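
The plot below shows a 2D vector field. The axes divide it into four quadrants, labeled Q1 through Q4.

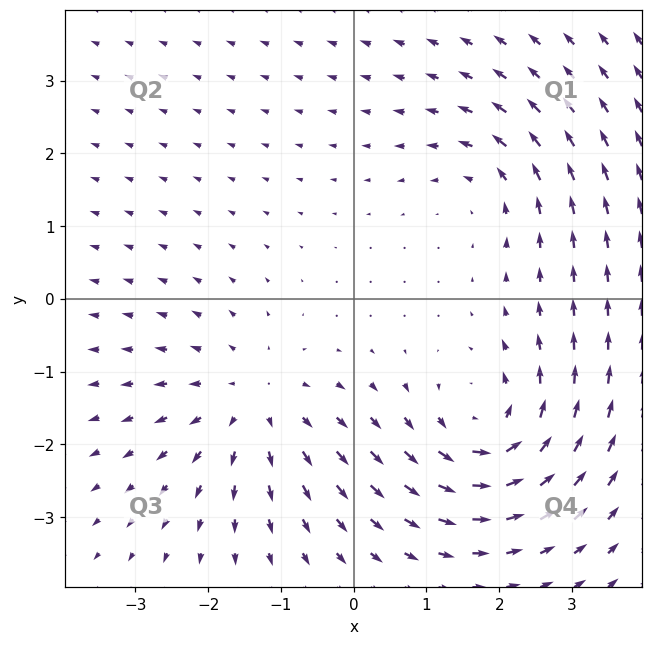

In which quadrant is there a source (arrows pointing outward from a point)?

Q3

The source sits at approximately (-1.4, -1.4), which lies in quadrant Q3. The divergence there is about +4, positive as expected for a source.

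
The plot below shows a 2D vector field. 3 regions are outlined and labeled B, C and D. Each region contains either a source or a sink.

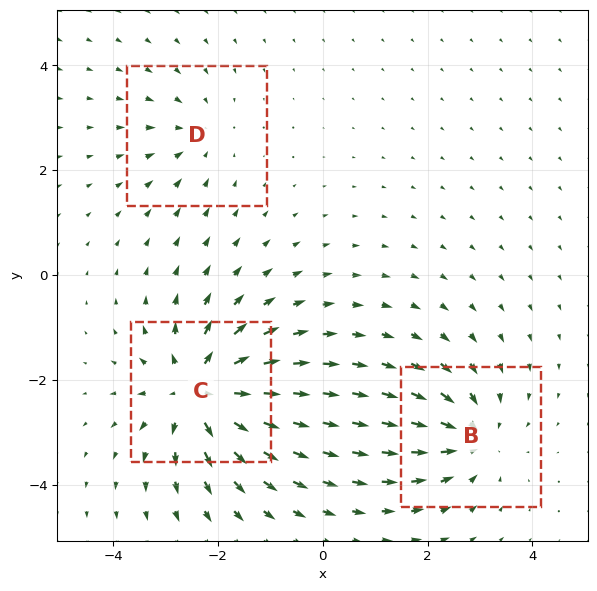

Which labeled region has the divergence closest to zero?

D

Divergence at each region's feature centre — B: about -4, C: about +5, D: about -2. Region D is closest to zero.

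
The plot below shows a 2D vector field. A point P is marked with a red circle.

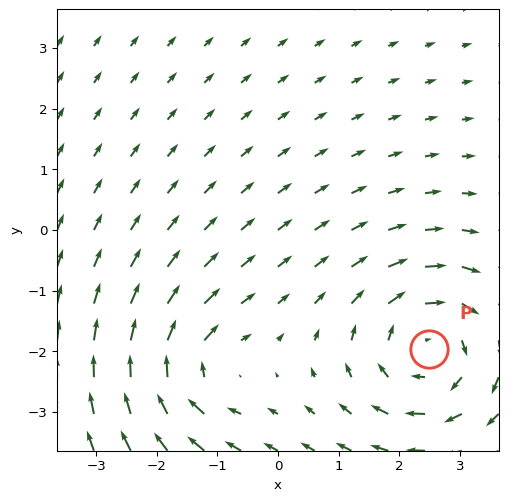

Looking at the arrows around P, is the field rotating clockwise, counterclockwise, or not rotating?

clockwise

Near P at (2.5, -2.0) the arrows circulate clockwise. The curl (z-component) there is about -5; negative curl means clockwise rotation.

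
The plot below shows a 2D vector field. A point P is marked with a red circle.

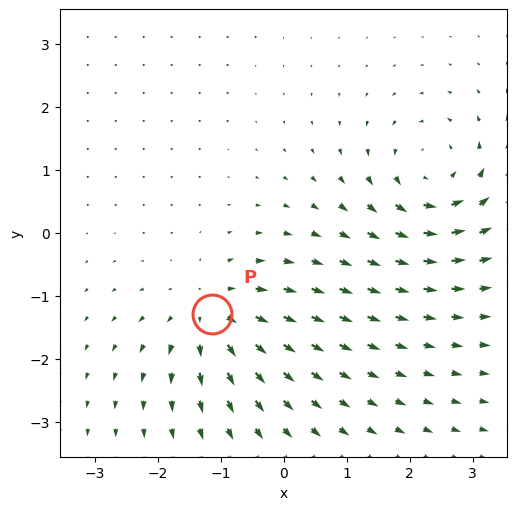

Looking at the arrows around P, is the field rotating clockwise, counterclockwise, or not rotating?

not rotating

Near P at (-1.1, -1.3) the arrows show no circulation. The curl there is ≈0.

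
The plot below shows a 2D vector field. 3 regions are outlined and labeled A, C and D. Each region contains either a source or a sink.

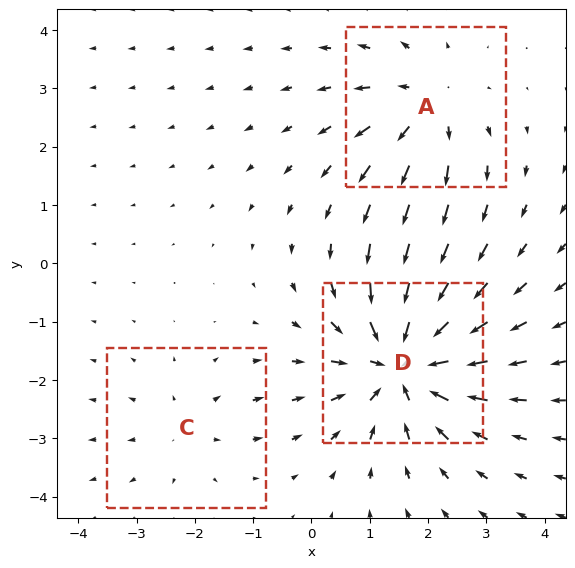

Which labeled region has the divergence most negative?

D

Divergence at each region's feature centre — A: about +3, C: about +2, D: about -5. Region D is most negative.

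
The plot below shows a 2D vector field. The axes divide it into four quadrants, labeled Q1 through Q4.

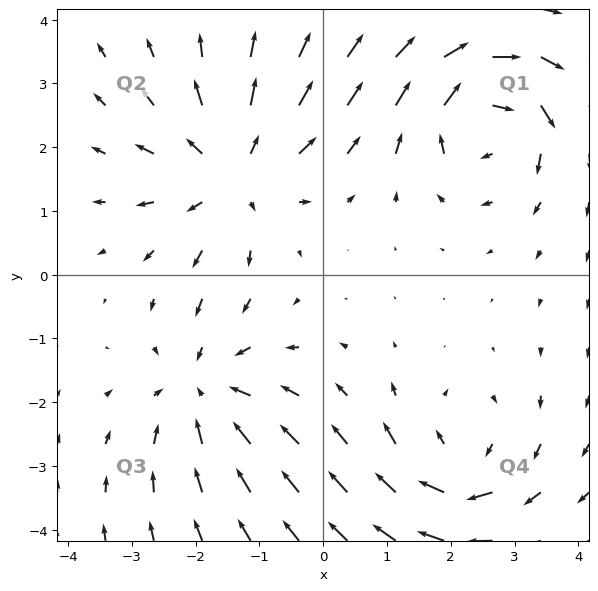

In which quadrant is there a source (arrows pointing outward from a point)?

The source sits at approximately (-1.4, 1.6), which lies in quadrant Q2. The divergence there is about +5, positive as expected for a source.

Q2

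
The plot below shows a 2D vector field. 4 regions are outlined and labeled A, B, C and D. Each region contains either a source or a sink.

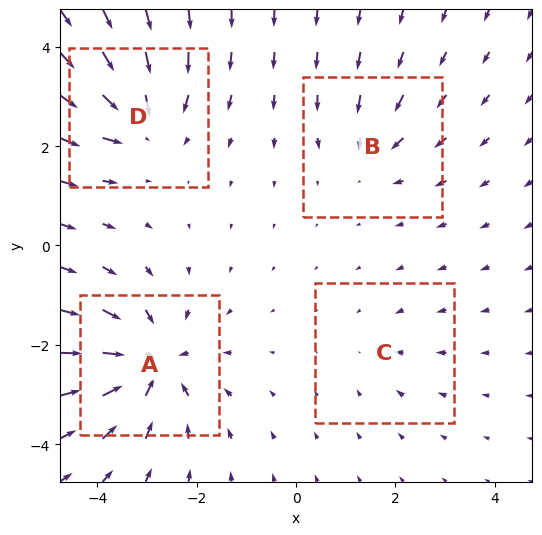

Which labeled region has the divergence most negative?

A

Divergence at each region's feature centre — A: about -7, B: about -3, C: about -2, D: about -5. Region A is most negative.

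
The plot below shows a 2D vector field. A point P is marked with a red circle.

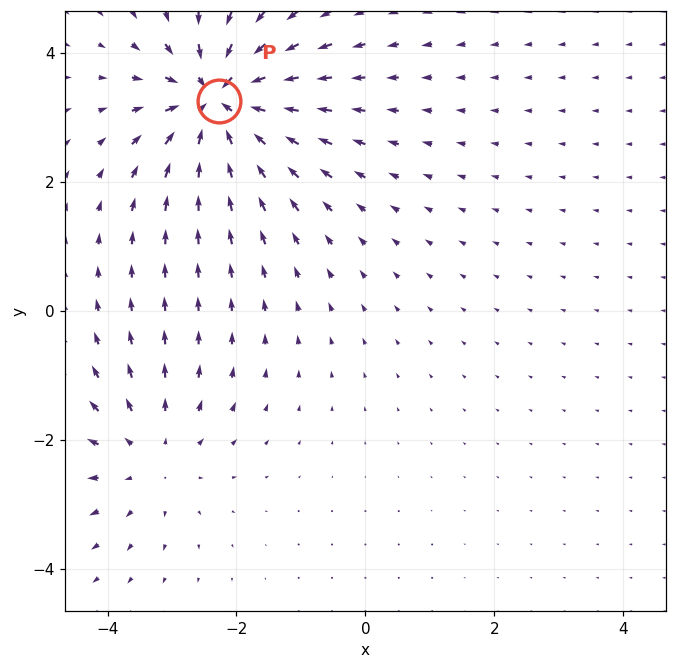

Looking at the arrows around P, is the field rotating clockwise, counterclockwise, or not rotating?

Near P at (-2.3, 3.3) the arrows show no circulation. The curl there is ≈0.

not rotating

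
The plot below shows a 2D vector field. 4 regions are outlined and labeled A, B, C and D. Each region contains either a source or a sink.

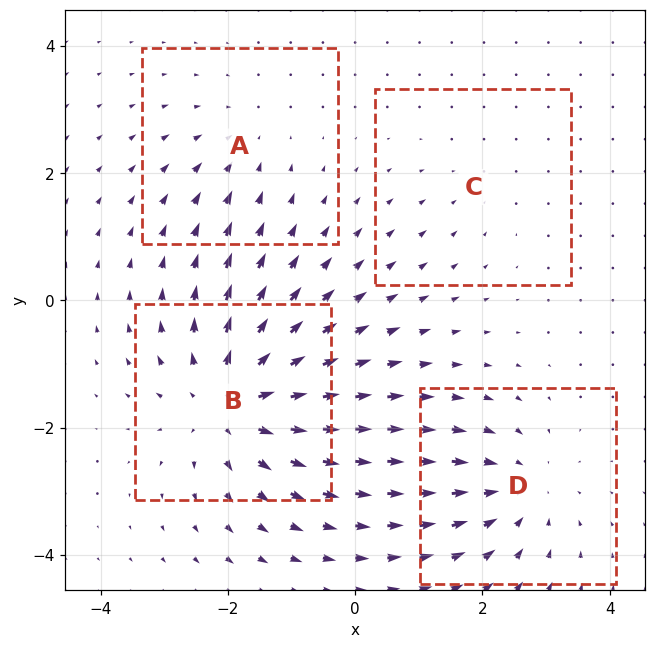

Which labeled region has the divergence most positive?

Divergence at each region's feature centre — A: about -3, B: about +6, C: about -2, D: about -4. Region B is most positive.

B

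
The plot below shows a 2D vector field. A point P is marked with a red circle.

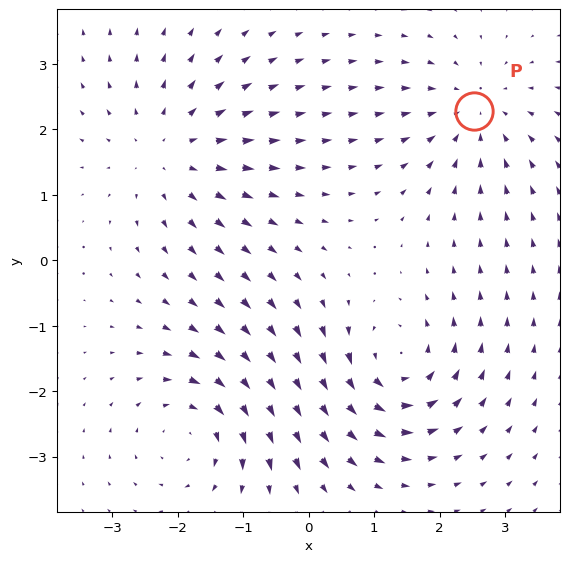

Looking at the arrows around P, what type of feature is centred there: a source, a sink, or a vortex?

sink

At P (2.5, 2.3) the arrows converge inward. Divergence about -4, curl ≈0 — negative divergence with near-zero curl is a sink.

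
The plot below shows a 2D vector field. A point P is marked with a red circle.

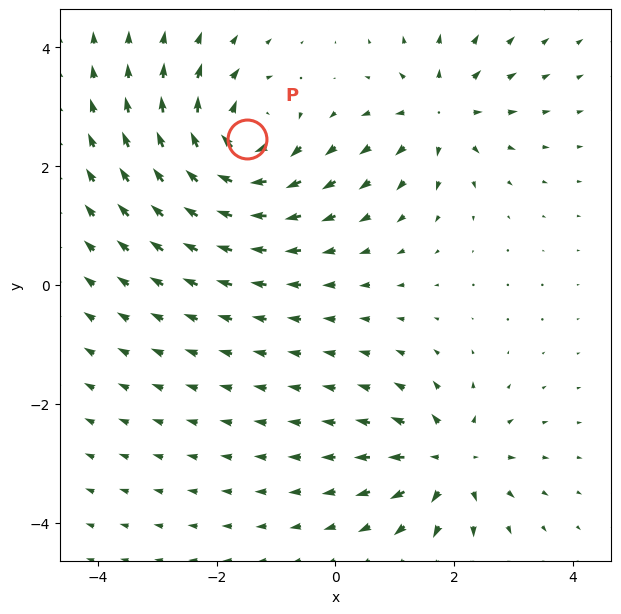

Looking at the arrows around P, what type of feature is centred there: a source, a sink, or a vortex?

vortex

At P (-1.5, 2.5) the arrows circulate clockwise. Divergence ≈0, curl about -7 — near-zero divergence with nonzero curl is a vortex.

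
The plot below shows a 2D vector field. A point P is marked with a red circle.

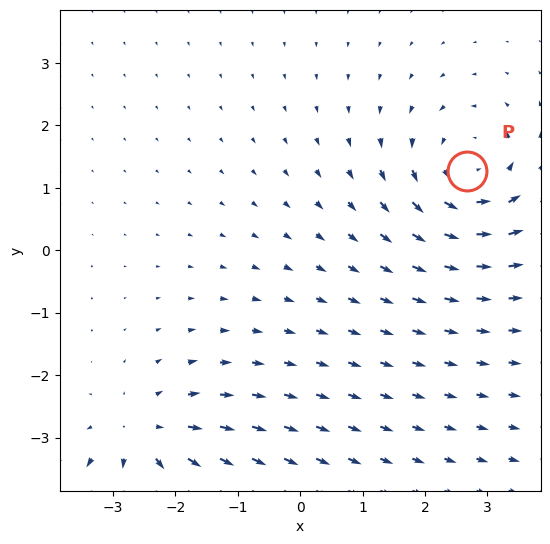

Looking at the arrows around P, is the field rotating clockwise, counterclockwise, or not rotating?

Near P at (2.7, 1.3) the arrows circulate counterclockwise. The curl (z-component) there is about +5; positive curl means counterclockwise rotation.

counterclockwise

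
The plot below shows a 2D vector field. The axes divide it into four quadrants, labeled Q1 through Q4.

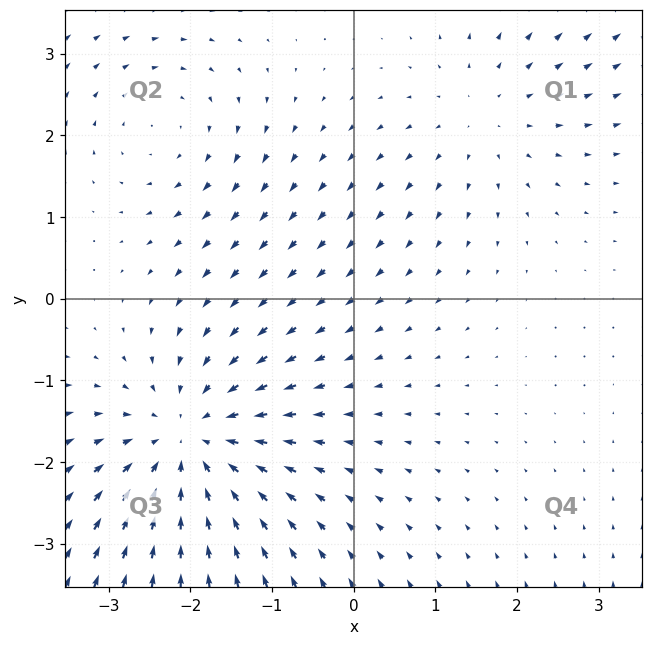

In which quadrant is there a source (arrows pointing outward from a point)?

Q1

The source sits at approximately (1.6, 2.2), which lies in quadrant Q1. The divergence there is about +2, positive as expected for a source.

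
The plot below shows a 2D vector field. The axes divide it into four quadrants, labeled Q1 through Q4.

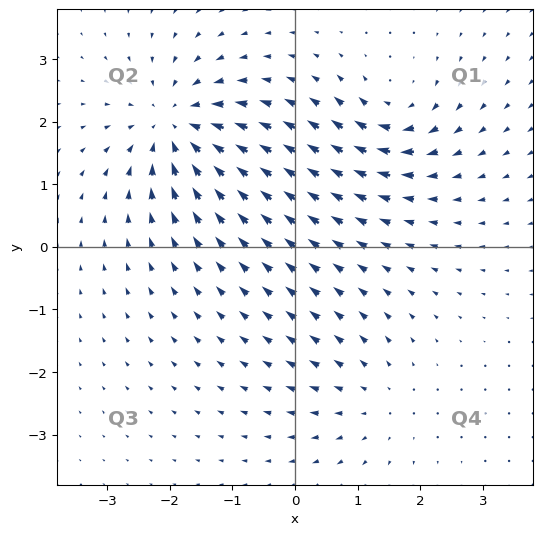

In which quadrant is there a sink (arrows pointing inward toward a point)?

The sink sits at approximately (-1.9, 1.9), which lies in quadrant Q2. The divergence there is about -5, negative as expected for a sink.

Q2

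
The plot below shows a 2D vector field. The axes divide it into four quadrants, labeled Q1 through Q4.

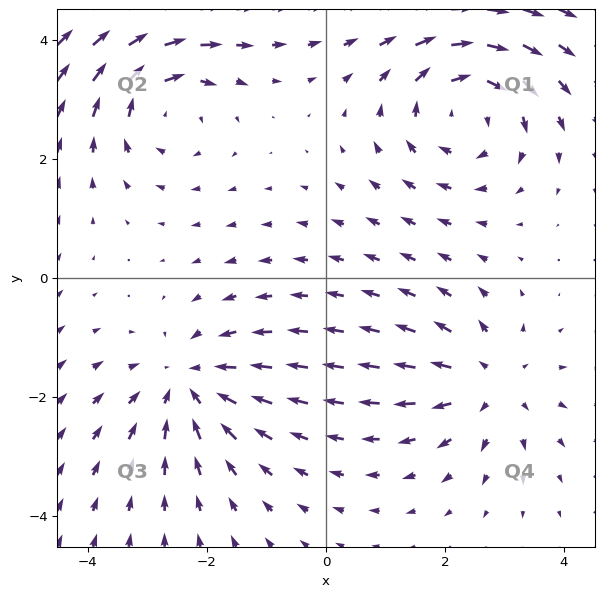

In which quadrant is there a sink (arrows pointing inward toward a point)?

The sink sits at approximately (-2.3, -1.8), which lies in quadrant Q3. The divergence there is about -4, negative as expected for a sink.

Q3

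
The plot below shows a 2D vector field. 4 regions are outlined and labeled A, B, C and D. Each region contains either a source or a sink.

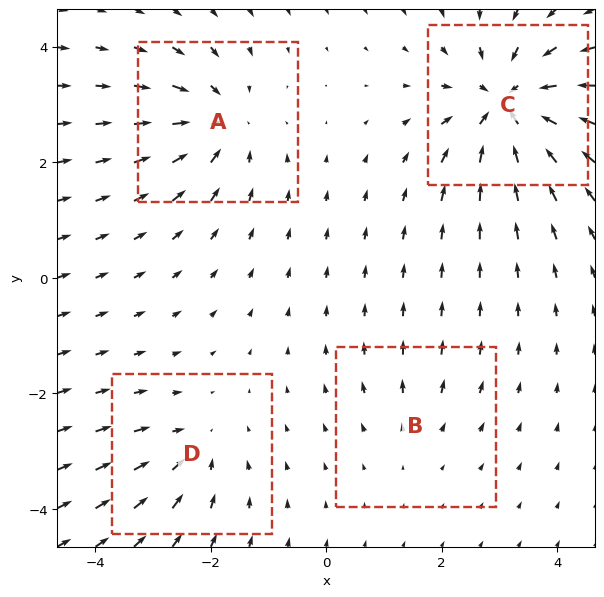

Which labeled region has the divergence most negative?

Divergence at each region's feature centre — A: about -5, B: about +2, C: about -7, D: about -4. Region C is most negative.

C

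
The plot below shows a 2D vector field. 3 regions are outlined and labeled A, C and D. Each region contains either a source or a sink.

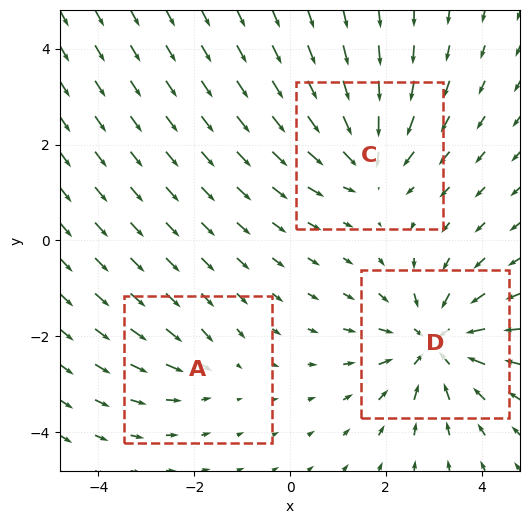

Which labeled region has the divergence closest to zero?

A

Divergence at each region's feature centre — A: about -2, C: about -4, D: about -5. Region A is closest to zero.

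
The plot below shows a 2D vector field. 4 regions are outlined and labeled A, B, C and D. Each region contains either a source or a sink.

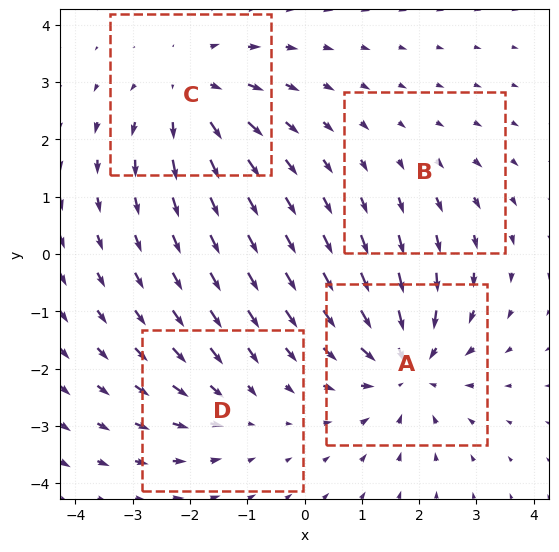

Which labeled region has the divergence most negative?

Divergence at each region's feature centre — A: about -6, B: about +2, C: about +5, D: about -3. Region A is most negative.

A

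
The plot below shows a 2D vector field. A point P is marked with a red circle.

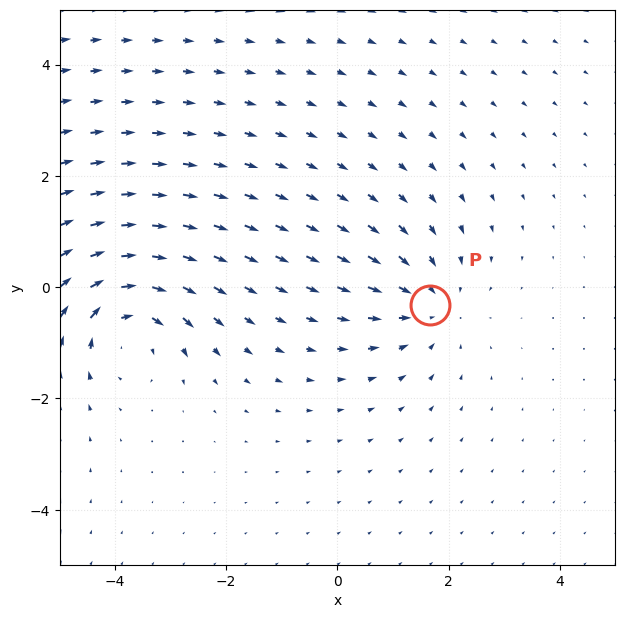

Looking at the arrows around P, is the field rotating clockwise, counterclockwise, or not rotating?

Near P at (1.7, -0.3) the arrows show no circulation. The curl there is ≈0.

not rotating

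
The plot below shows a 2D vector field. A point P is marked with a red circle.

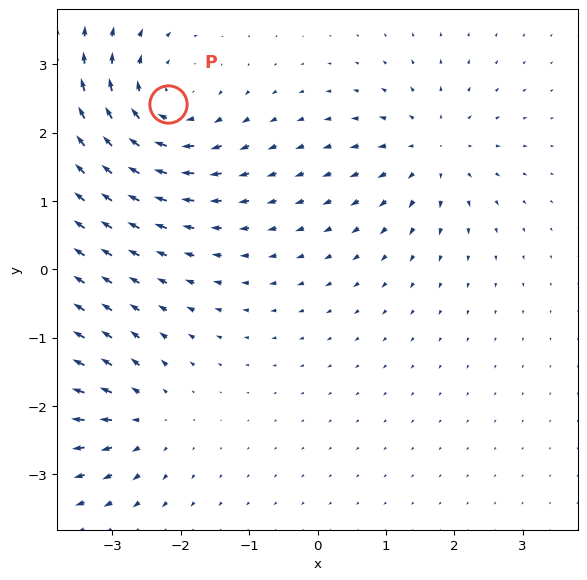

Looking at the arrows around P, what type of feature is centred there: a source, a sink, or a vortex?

At P (-2.2, 2.4) the arrows circulate clockwise. Divergence ≈0, curl about -5 — near-zero divergence with nonzero curl is a vortex.

vortex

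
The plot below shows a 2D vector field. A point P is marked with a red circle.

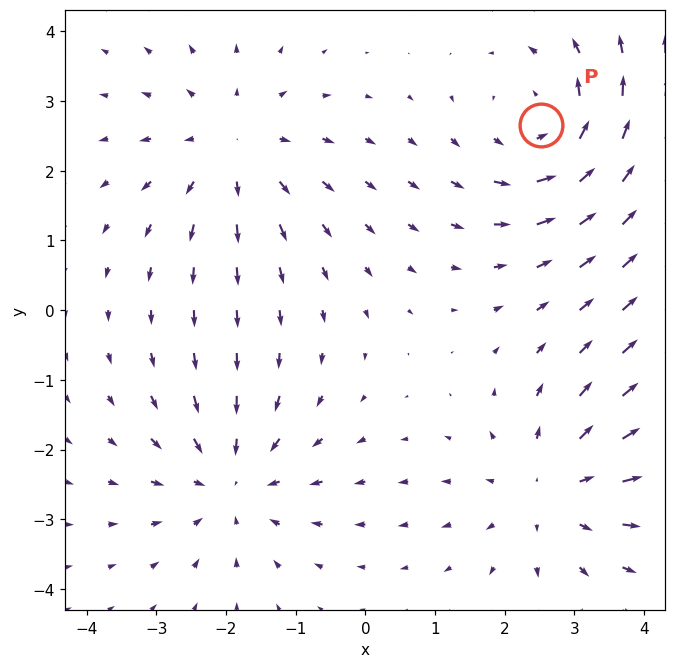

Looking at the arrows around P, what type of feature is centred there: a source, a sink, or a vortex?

vortex

At P (2.5, 2.7) the arrows circulate counterclockwise. Divergence ≈0, curl about +4 — near-zero divergence with nonzero curl is a vortex.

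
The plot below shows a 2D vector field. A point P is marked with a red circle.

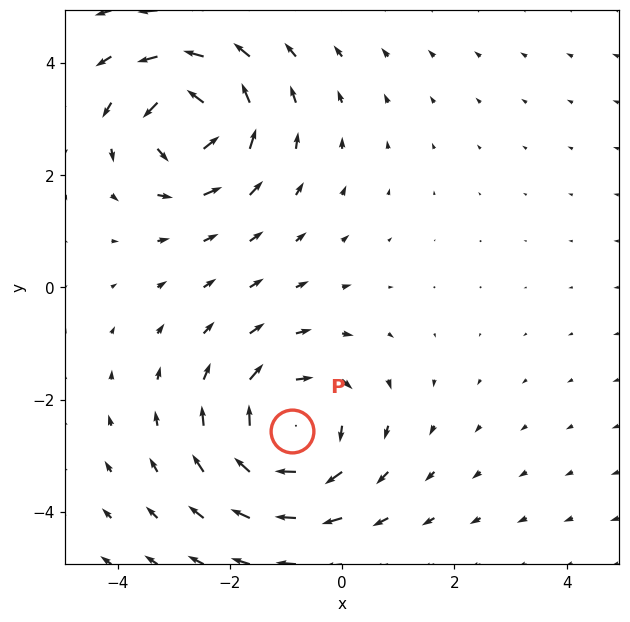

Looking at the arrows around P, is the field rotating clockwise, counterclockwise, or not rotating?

clockwise

Near P at (-0.9, -2.6) the arrows circulate clockwise. The curl (z-component) there is about -4; negative curl means clockwise rotation.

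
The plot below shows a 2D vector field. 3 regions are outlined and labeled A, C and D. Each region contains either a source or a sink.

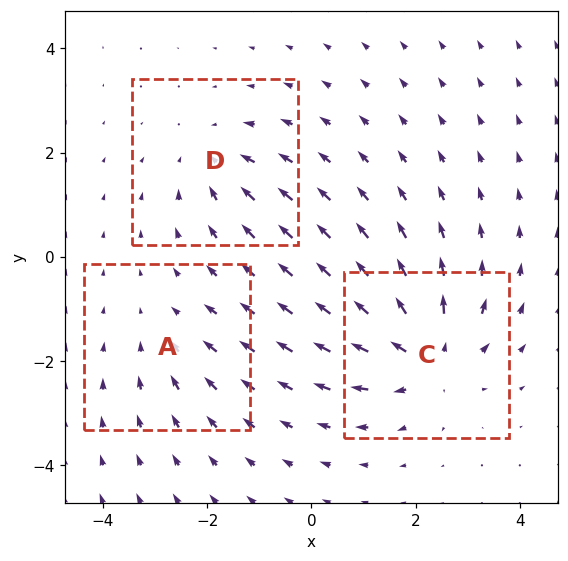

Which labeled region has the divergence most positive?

C

Divergence at each region's feature centre — A: about -2, C: about +5, D: about -3. Region C is most positive.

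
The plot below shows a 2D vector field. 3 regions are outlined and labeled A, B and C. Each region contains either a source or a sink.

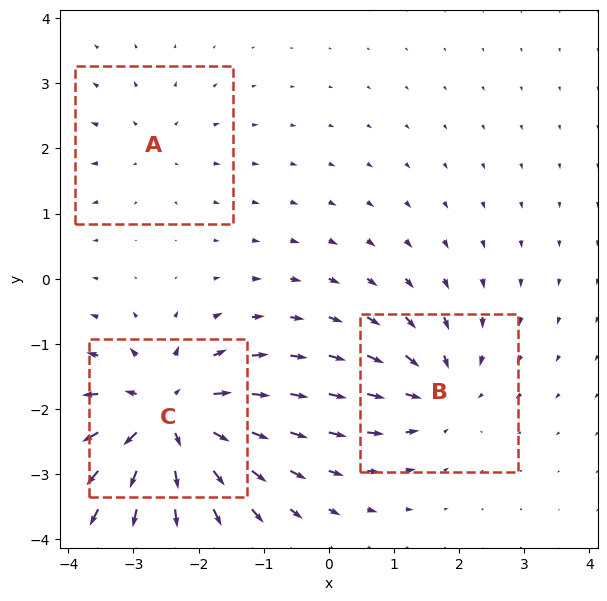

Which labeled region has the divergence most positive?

C

Divergence at each region's feature centre — A: about +2, B: about -4, C: about +6. Region C is most positive.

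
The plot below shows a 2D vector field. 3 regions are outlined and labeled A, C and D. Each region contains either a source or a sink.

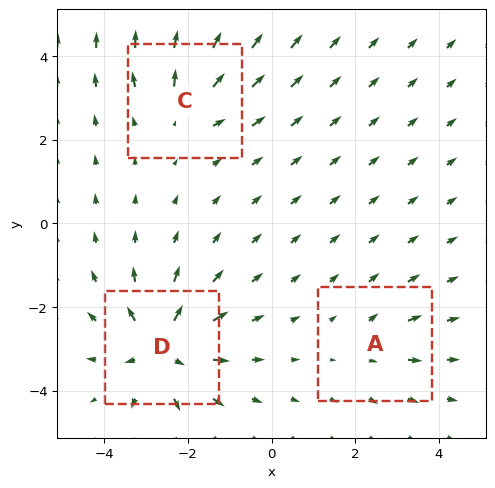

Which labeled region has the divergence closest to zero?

Divergence at each region's feature centre — A: about +2, C: about +3, D: about +6. Region A is closest to zero.

A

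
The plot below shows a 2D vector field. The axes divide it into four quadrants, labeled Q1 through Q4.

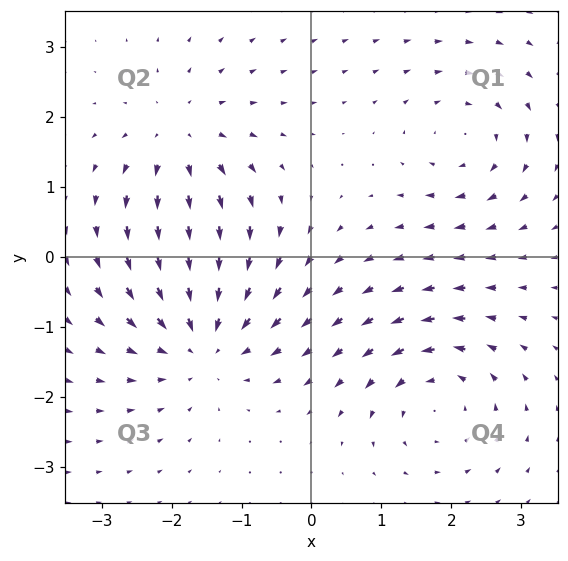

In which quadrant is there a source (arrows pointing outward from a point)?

Q2

The source sits at approximately (-1.9, 1.7), which lies in quadrant Q2. The divergence there is about +4, positive as expected for a source.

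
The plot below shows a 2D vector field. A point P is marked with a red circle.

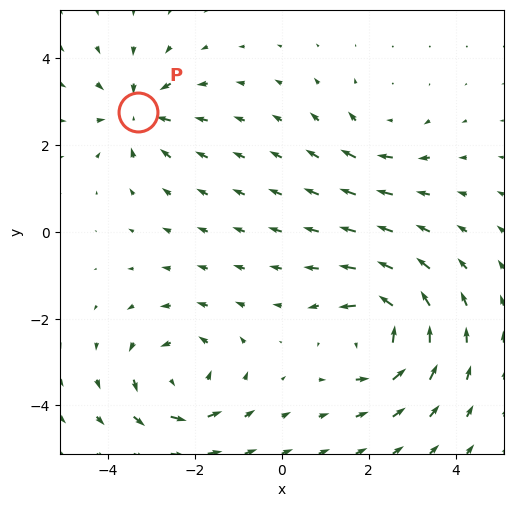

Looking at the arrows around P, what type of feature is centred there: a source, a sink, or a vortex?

sink

At P (-3.3, 2.8) the arrows converge inward. Divergence about -4, curl ≈0 — negative divergence with near-zero curl is a sink.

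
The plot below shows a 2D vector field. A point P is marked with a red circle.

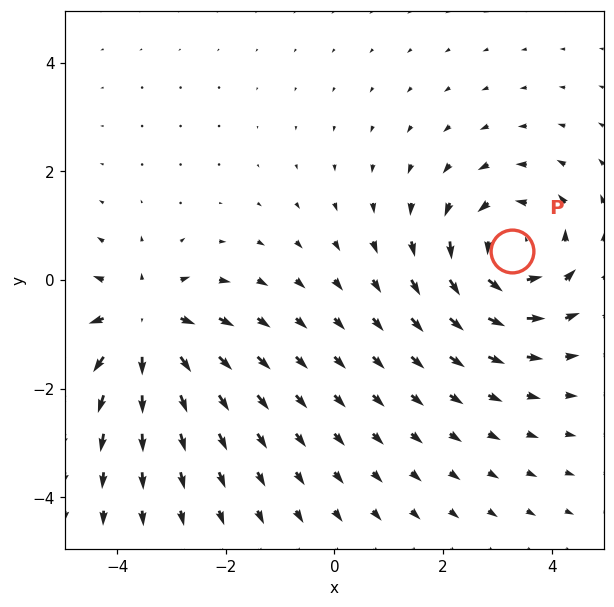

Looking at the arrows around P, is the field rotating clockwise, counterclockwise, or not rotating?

Near P at (3.3, 0.5) the arrows circulate counterclockwise. The curl (z-component) there is about +5; positive curl means counterclockwise rotation.

counterclockwise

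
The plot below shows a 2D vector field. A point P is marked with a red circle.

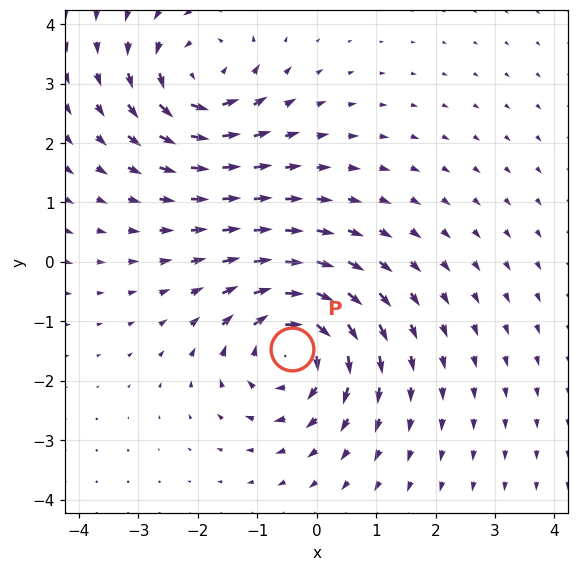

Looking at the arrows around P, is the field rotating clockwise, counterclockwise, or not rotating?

Near P at (-0.4, -1.5) the arrows circulate clockwise. The curl (z-component) there is about -5; negative curl means clockwise rotation.

clockwise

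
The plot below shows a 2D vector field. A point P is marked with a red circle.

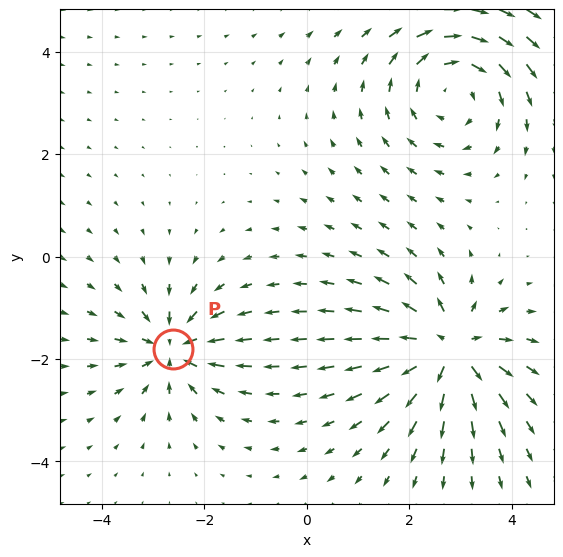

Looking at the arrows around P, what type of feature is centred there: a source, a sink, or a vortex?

At P (-2.6, -1.8) the arrows converge inward. Divergence about -4, curl ≈0 — negative divergence with near-zero curl is a sink.

sink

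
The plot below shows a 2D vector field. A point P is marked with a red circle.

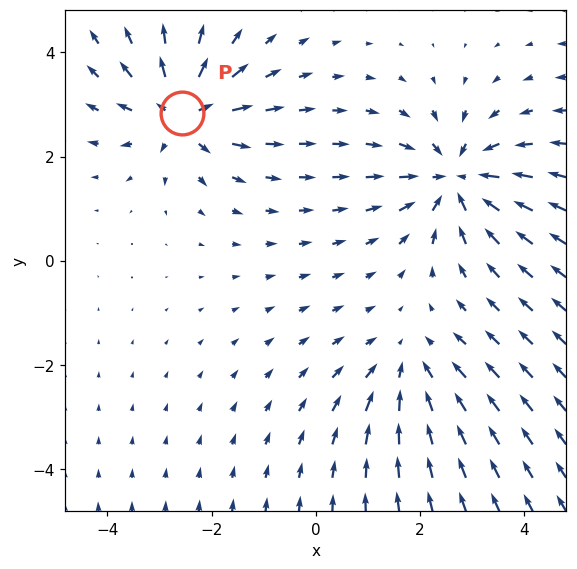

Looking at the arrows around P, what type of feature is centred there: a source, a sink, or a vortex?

source

At P (-2.6, 2.8) the arrows spread outward. Divergence about +4, curl ≈0 — positive divergence with near-zero curl is a source.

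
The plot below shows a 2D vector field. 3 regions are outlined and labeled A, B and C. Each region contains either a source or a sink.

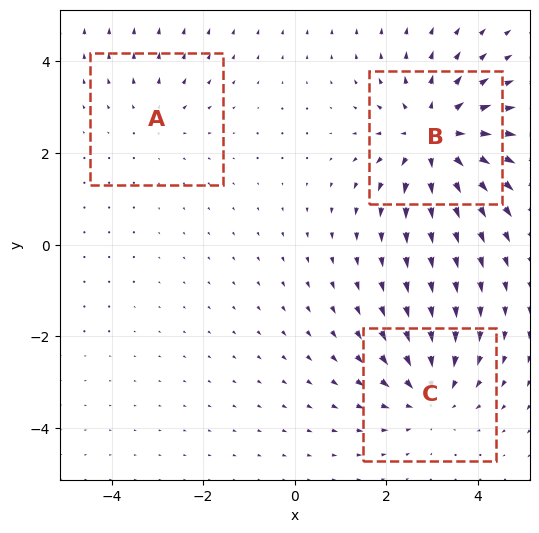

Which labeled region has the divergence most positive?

Divergence at each region's feature centre — A: about +2, B: about +4, C: about -3. Region B is most positive.

B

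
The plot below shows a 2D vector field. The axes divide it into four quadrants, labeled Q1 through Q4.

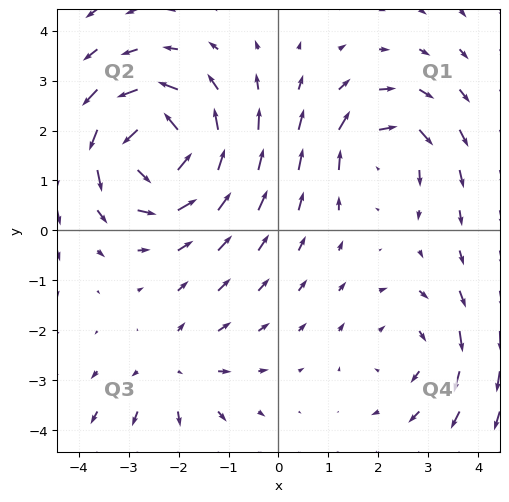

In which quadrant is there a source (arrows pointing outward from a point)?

The source sits at approximately (-2.1, -2.8), which lies in quadrant Q3. The divergence there is about +2, positive as expected for a source.

Q3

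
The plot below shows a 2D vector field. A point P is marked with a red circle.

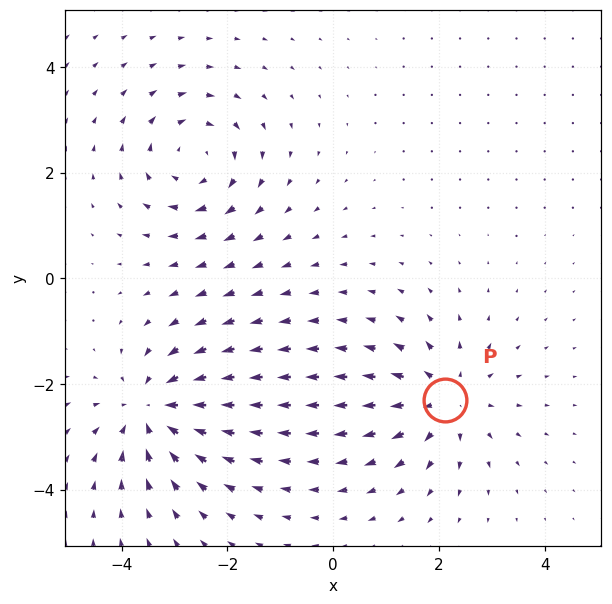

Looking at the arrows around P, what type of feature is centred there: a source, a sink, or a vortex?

source

At P (2.1, -2.3) the arrows spread outward. Divergence about +5, curl ≈0 — positive divergence with near-zero curl is a source.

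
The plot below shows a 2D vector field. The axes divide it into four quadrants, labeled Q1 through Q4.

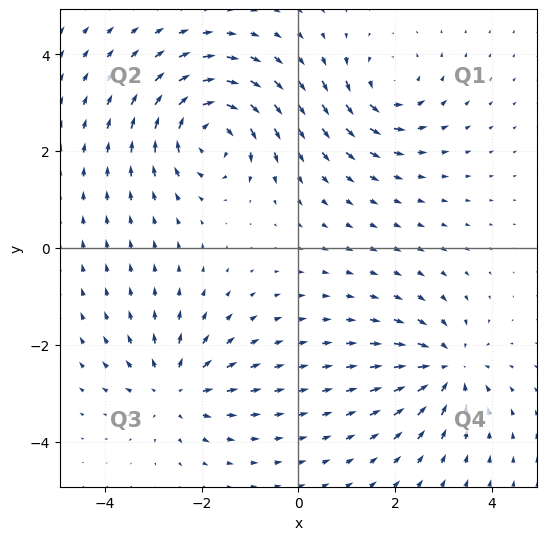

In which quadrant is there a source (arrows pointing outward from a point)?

Q3

The source sits at approximately (-2.6, -2.9), which lies in quadrant Q3. The divergence there is about +4, positive as expected for a source.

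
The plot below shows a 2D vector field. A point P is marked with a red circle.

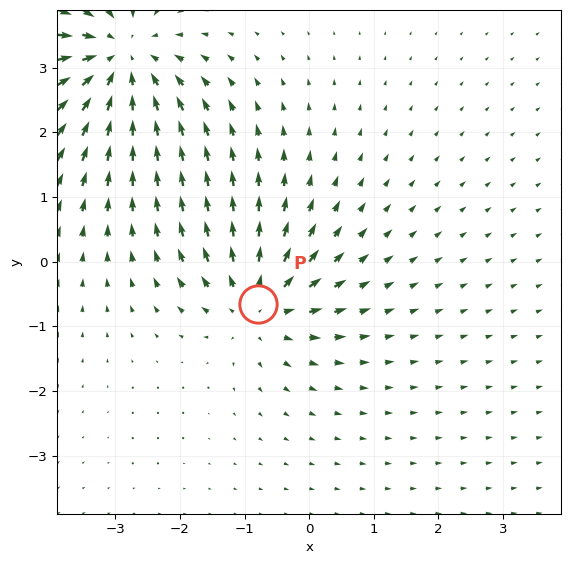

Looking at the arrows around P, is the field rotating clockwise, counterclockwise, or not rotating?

not rotating

Near P at (-0.8, -0.7) the arrows show no circulation. The curl there is ≈0.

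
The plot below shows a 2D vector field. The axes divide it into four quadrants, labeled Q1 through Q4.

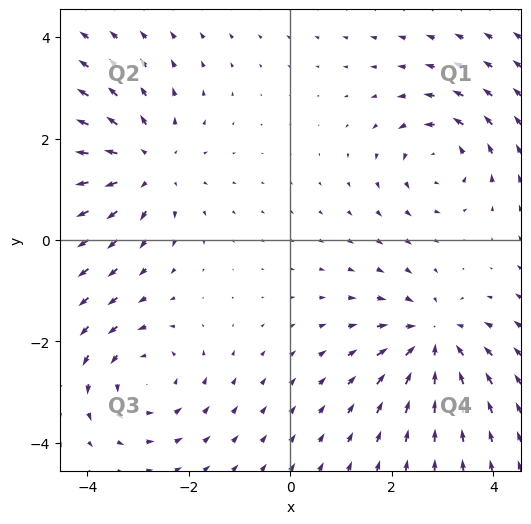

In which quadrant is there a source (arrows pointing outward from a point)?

Q2

The source sits at approximately (-2.9, 1.5), which lies in quadrant Q2. The divergence there is about +4, positive as expected for a source.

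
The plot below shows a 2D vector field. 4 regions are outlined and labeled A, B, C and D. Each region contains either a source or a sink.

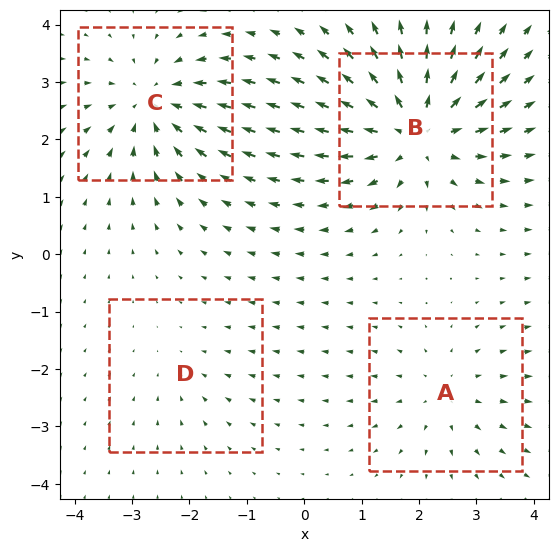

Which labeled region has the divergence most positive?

Divergence at each region's feature centre — A: about +3, B: about +7, C: about -5, D: about -2. Region B is most positive.

B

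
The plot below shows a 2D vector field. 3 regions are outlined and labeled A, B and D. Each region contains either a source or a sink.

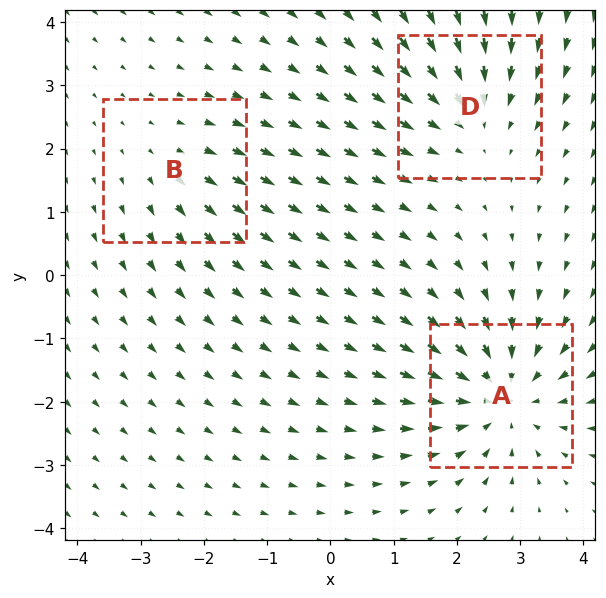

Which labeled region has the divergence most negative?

Divergence at each region's feature centre — A: about -4, B: about +2, D: about -3. Region A is most negative.

A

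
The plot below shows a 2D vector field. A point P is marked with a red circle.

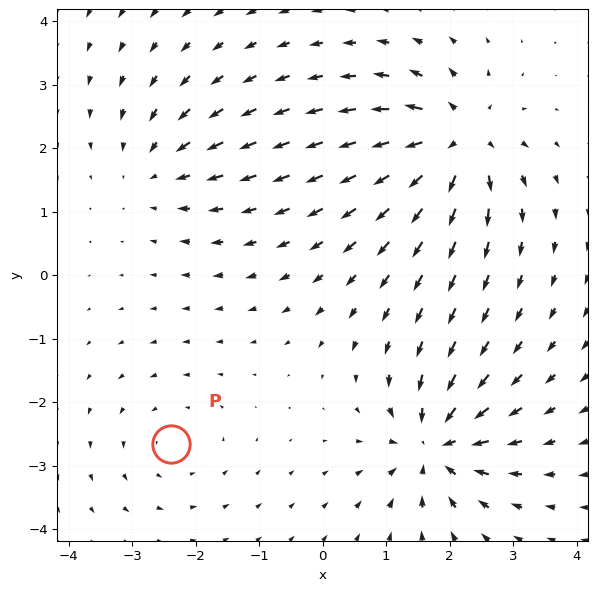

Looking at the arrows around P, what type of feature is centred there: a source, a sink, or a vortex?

vortex

At P (-2.4, -2.7) the arrows circulate counterclockwise. Divergence ≈0, curl about +3 — near-zero divergence with nonzero curl is a vortex.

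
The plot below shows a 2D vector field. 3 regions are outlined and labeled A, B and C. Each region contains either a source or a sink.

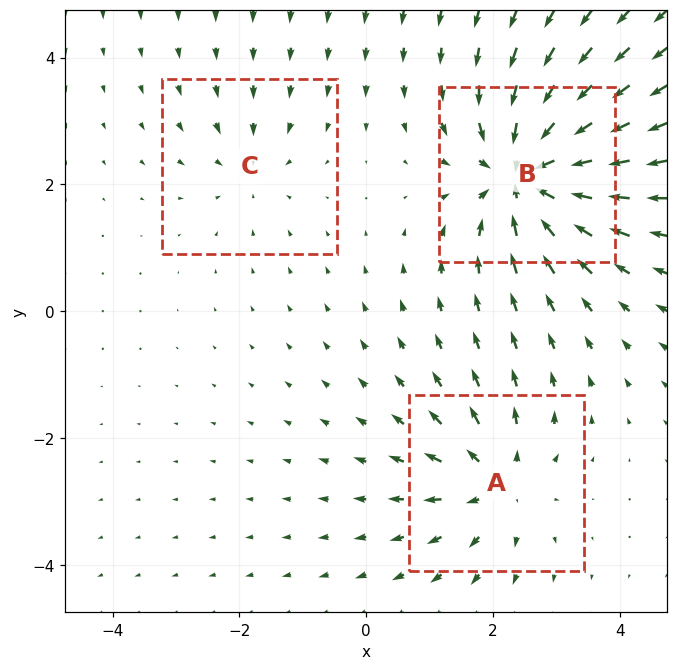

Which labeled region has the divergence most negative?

Divergence at each region's feature centre — A: about +4, B: about -6, C: about -2. Region B is most negative.

B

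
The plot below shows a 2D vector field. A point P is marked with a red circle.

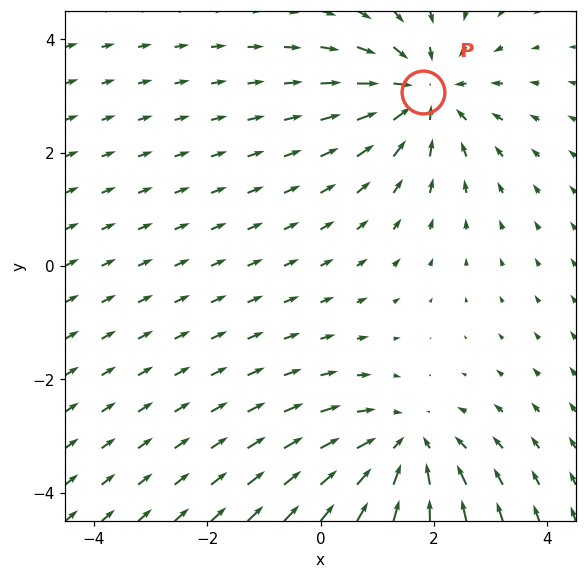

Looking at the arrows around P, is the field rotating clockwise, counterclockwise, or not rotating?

Near P at (1.8, 3.1) the arrows show no circulation. The curl there is ≈0.

not rotating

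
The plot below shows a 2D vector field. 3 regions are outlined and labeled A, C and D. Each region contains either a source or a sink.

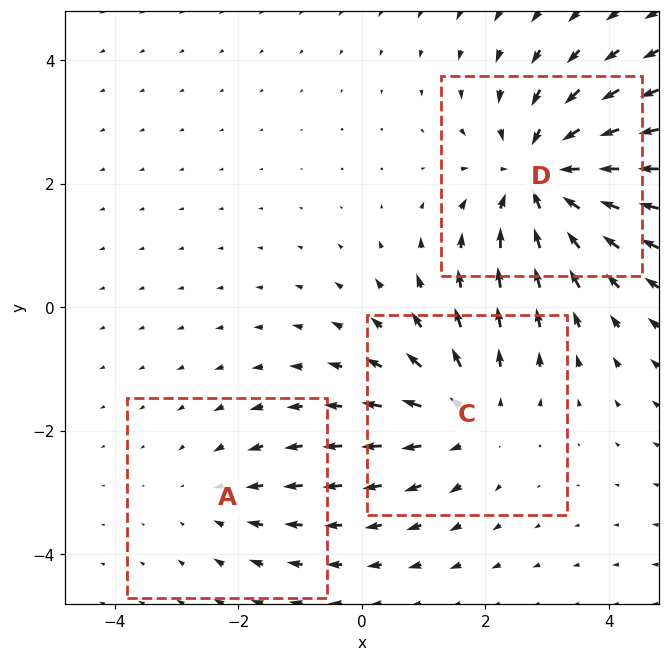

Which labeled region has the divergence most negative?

Divergence at each region's feature centre — A: about -2, C: about +3, D: about -4. Region D is most negative.

D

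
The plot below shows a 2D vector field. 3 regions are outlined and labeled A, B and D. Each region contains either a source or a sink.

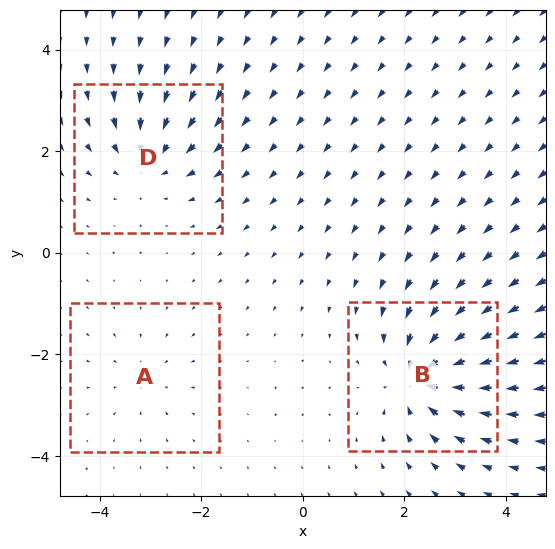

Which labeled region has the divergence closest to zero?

Divergence at each region's feature centre — A: about -2, B: about -6, D: about -4. Region A is closest to zero.

A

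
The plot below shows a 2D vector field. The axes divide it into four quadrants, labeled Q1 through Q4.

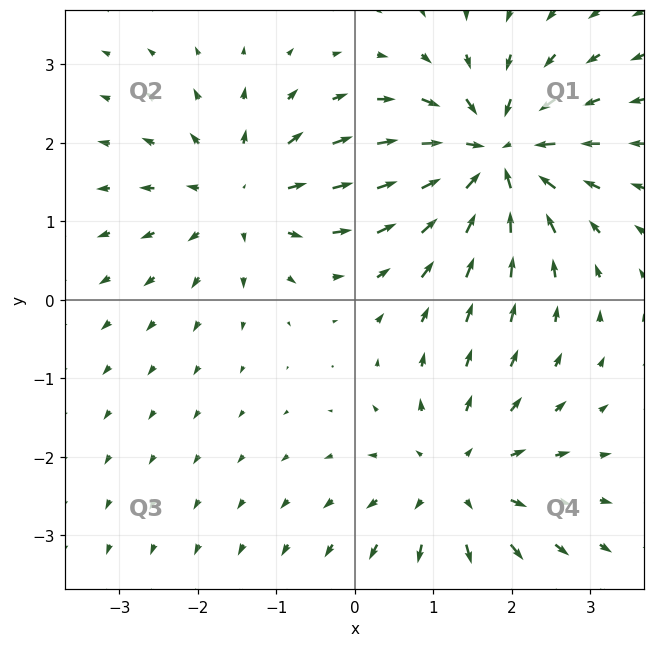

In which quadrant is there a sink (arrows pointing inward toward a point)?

Q1

The sink sits at approximately (1.8, 1.8), which lies in quadrant Q1. The divergence there is about -6, negative as expected for a sink.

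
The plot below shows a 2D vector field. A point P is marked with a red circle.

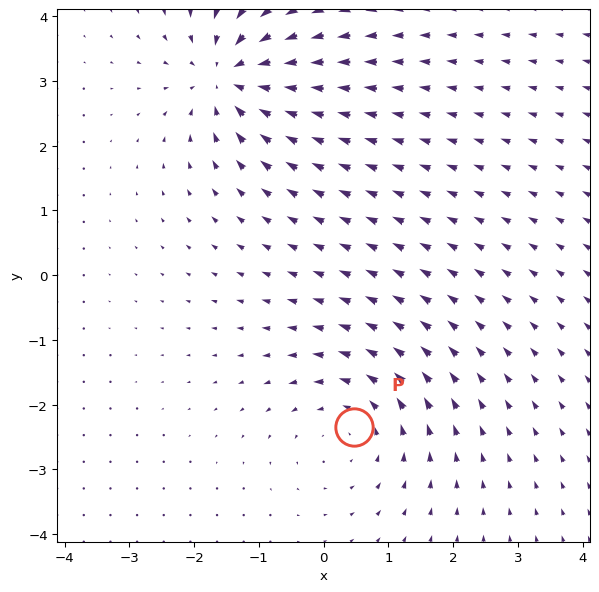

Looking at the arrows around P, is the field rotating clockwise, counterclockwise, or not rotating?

counterclockwise

Near P at (0.5, -2.3) the arrows circulate counterclockwise. The curl (z-component) there is about +2; positive curl means counterclockwise rotation.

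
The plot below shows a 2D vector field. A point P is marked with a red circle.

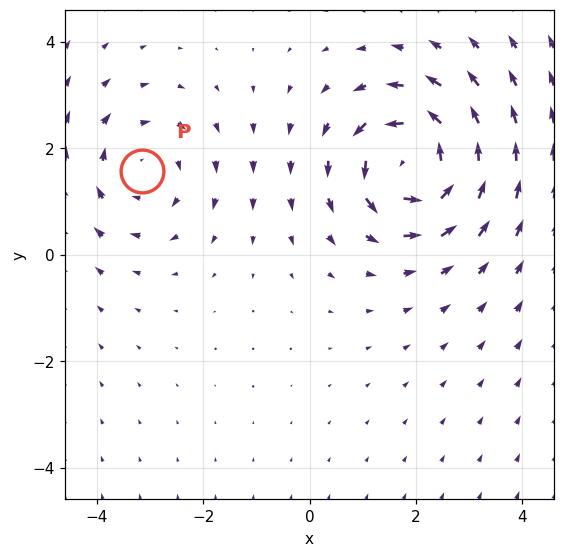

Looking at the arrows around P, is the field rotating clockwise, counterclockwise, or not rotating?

Near P at (-3.1, 1.6) the arrows circulate clockwise. The curl (z-component) there is about -2; negative curl means clockwise rotation.

clockwise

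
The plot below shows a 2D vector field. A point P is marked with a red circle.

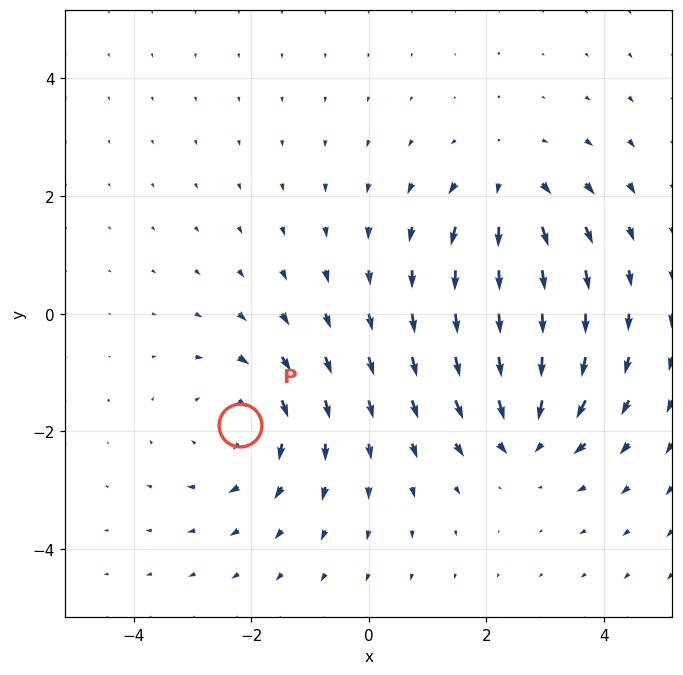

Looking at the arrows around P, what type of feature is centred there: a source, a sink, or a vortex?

vortex

At P (-2.2, -1.9) the arrows circulate clockwise. Divergence ≈0, curl about -3 — near-zero divergence with nonzero curl is a vortex.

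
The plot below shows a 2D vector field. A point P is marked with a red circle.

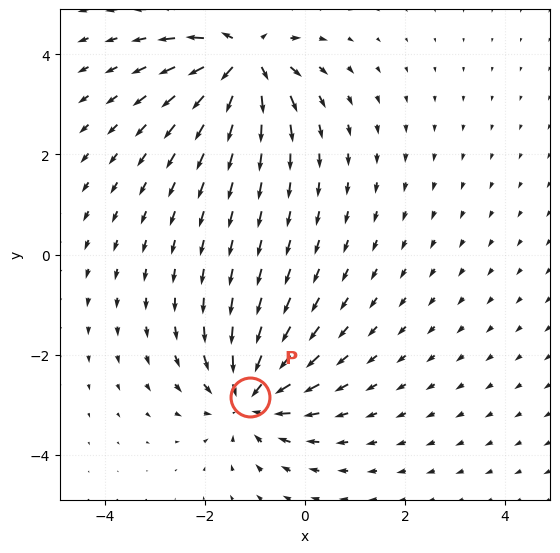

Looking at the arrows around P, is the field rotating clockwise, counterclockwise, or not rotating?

not rotating

Near P at (-1.1, -2.9) the arrows show no circulation. The curl there is ≈0.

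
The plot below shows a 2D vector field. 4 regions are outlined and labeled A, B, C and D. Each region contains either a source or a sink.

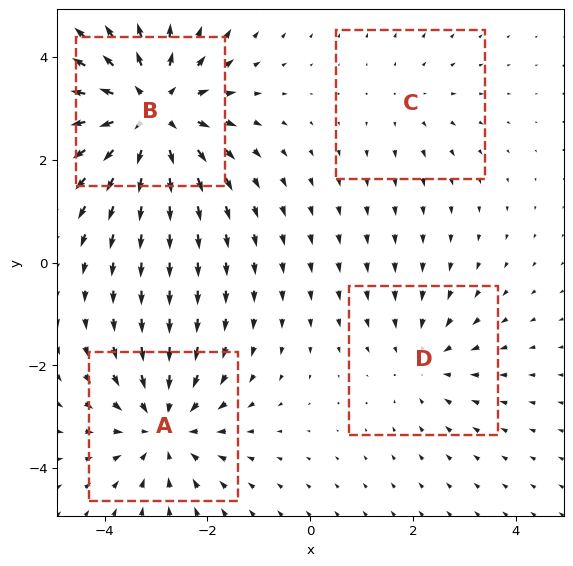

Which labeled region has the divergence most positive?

B

Divergence at each region's feature centre — A: about -4, B: about +6, C: about +2, D: about -3. Region B is most positive.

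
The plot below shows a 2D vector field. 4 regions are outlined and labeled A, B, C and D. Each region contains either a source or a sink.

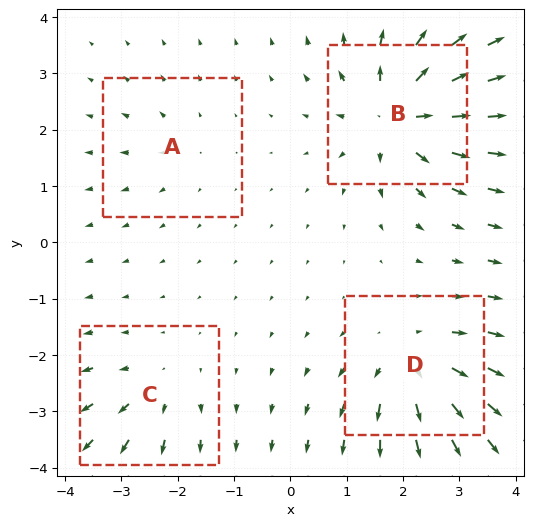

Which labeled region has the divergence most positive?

Divergence at each region's feature centre — A: about +3, B: about +8, C: about +4, D: about +6. Region B is most positive.

B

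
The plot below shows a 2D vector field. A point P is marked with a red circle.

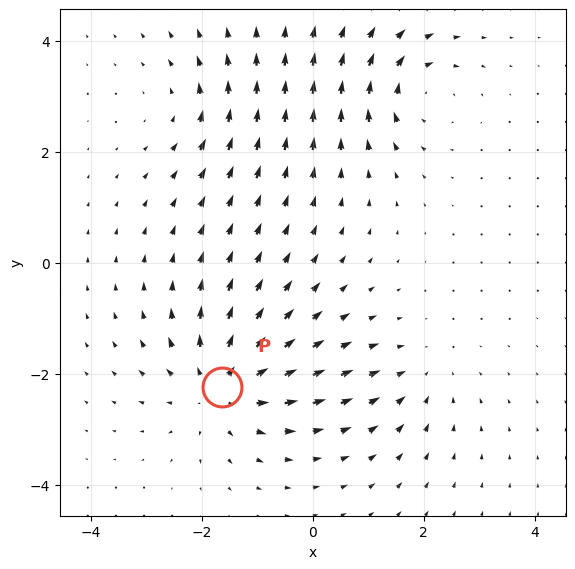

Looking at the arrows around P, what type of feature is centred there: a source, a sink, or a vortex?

At P (-1.6, -2.2) the arrows spread outward. Divergence about +5, curl ≈0 — positive divergence with near-zero curl is a source.

source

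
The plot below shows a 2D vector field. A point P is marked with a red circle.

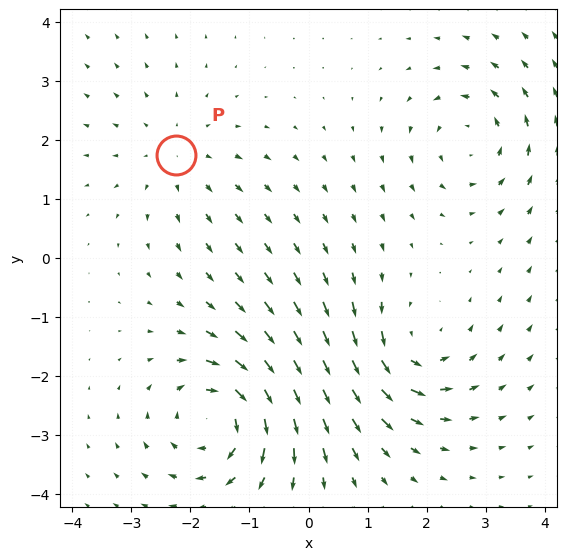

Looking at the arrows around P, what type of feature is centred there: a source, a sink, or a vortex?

source

At P (-2.2, 1.7) the arrows spread outward. Divergence about +2, curl ≈0 — positive divergence with near-zero curl is a source.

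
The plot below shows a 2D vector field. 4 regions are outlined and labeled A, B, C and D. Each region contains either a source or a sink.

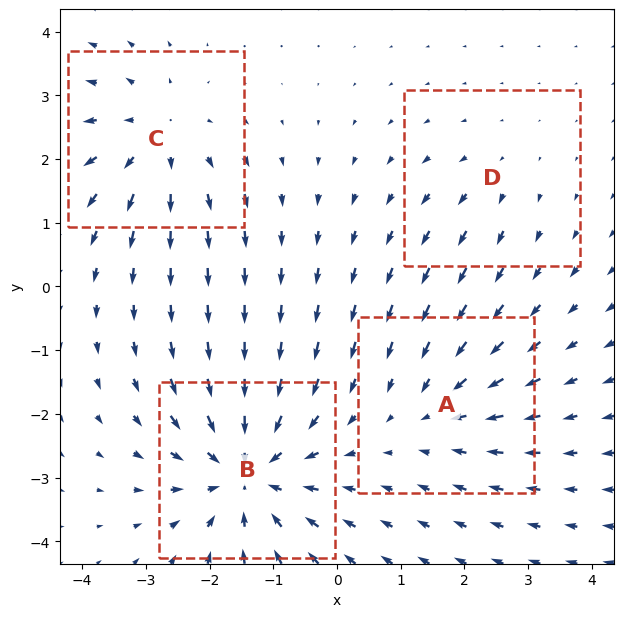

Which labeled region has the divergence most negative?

Divergence at each region's feature centre — A: about -3, B: about -6, C: about +4, D: about +2. Region B is most negative.

B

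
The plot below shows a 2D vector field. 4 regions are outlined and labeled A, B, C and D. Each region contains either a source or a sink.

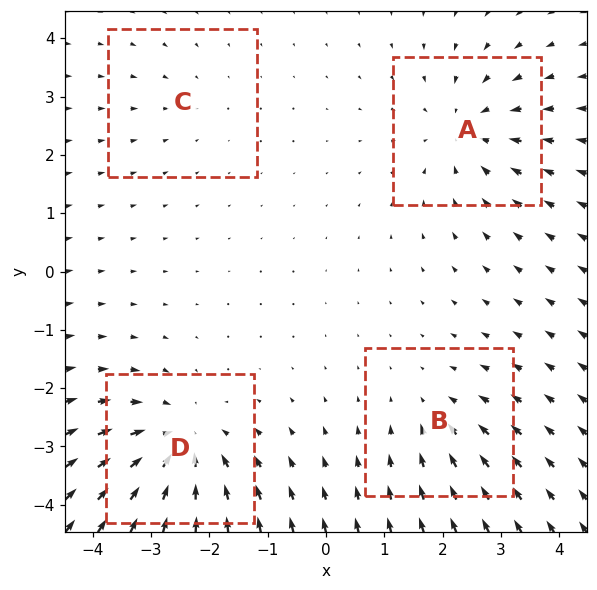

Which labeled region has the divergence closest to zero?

Divergence at each region's feature centre — A: about -4, B: about -3, C: about -2, D: about -6. Region C is closest to zero.

C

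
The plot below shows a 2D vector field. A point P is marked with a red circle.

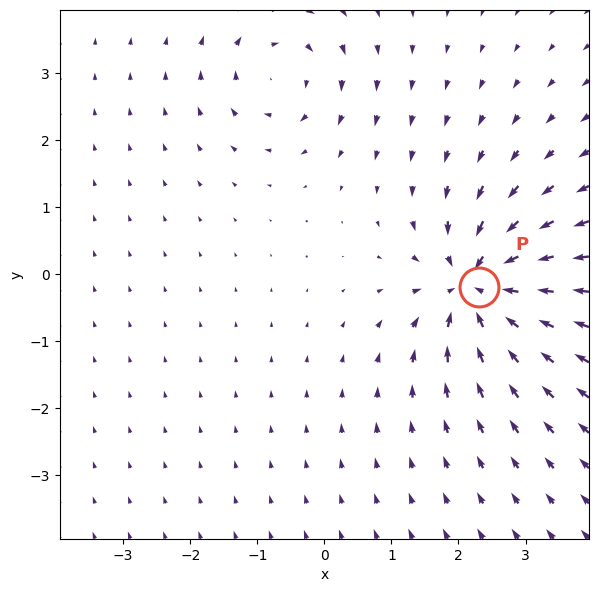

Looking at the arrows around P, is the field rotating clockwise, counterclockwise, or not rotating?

Near P at (2.3, -0.2) the arrows show no circulation. The curl there is ≈0.

not rotating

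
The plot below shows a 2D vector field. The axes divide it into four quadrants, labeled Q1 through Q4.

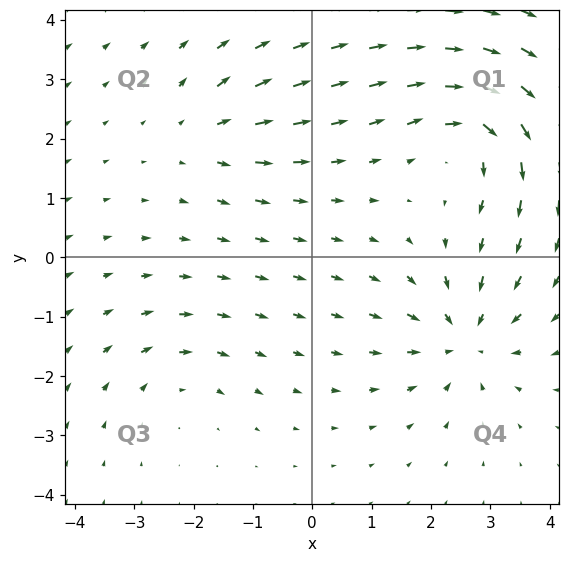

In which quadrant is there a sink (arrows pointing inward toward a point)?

Q4

The sink sits at approximately (2.6, -1.4), which lies in quadrant Q4. The divergence there is about -5, negative as expected for a sink.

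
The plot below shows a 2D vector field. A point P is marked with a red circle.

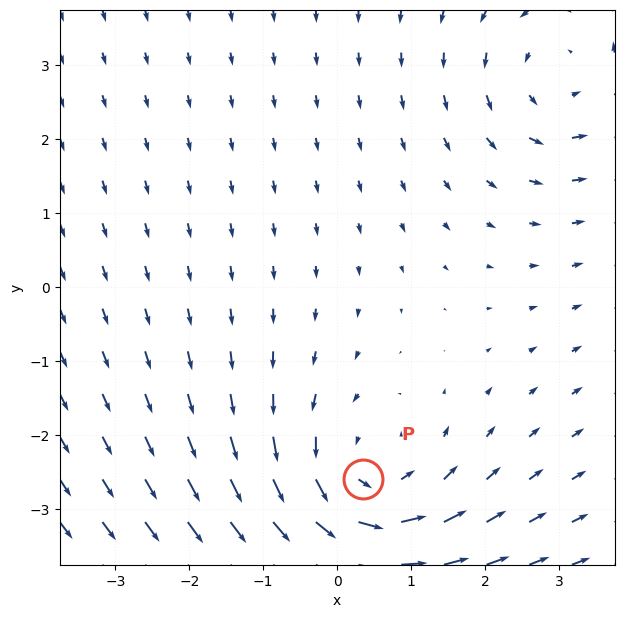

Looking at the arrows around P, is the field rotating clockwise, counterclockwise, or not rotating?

Near P at (0.3, -2.6) the arrows circulate counterclockwise. The curl (z-component) there is about +4; positive curl means counterclockwise rotation.

counterclockwise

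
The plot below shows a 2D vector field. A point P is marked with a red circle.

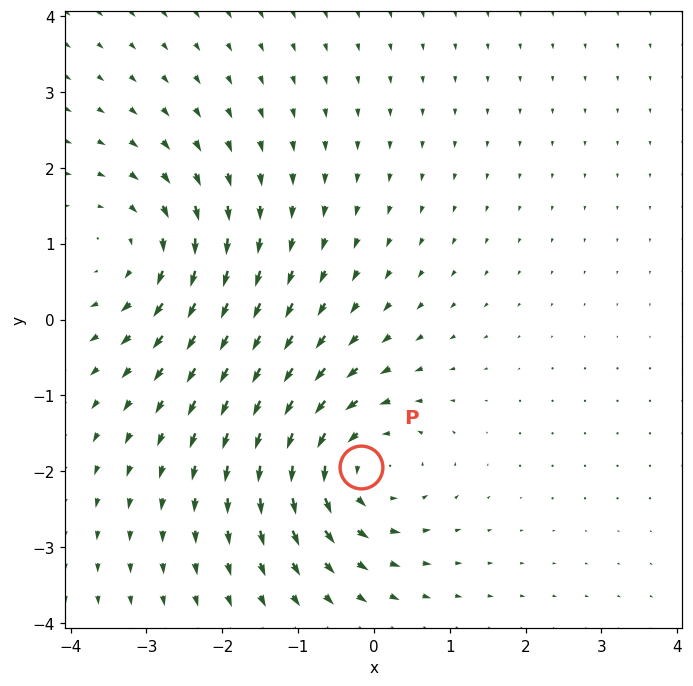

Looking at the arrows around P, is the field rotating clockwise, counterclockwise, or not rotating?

Near P at (-0.2, -1.9) the arrows circulate counterclockwise. The curl (z-component) there is about +4; positive curl means counterclockwise rotation.

counterclockwise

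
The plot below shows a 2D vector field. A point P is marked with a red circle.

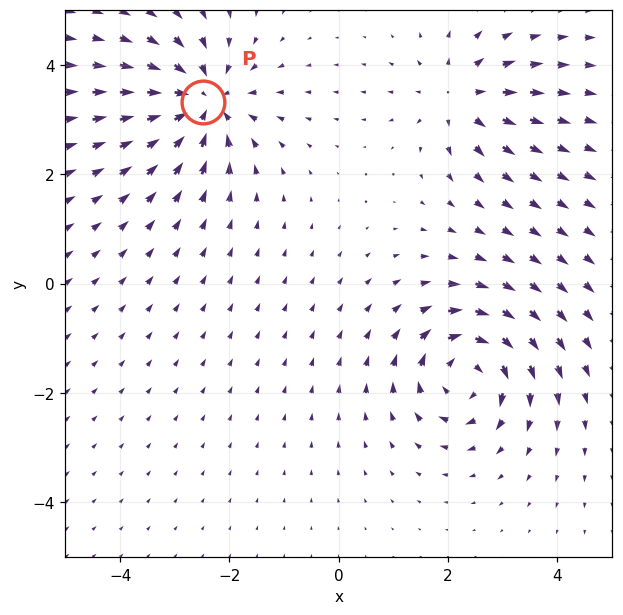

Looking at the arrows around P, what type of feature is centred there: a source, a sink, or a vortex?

At P (-2.5, 3.3) the arrows converge inward. Divergence about -6, curl ≈0 — negative divergence with near-zero curl is a sink.

sink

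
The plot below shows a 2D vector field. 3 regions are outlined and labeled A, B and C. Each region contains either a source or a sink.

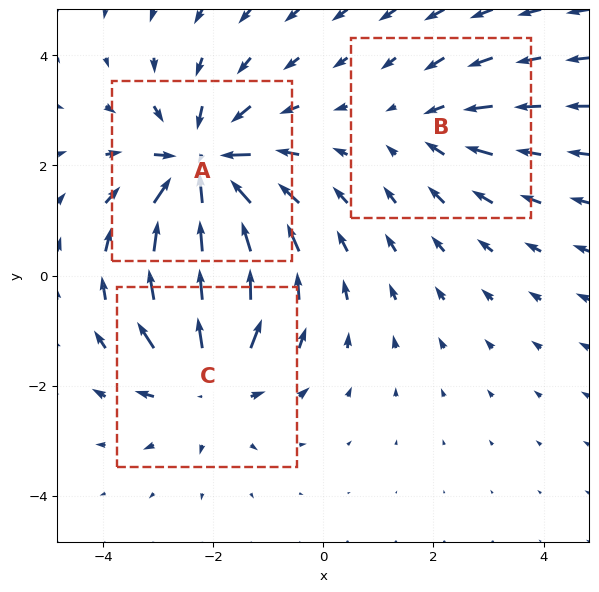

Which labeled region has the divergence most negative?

Divergence at each region's feature centre — A: about -5, B: about -2, C: about +3. Region A is most negative.

A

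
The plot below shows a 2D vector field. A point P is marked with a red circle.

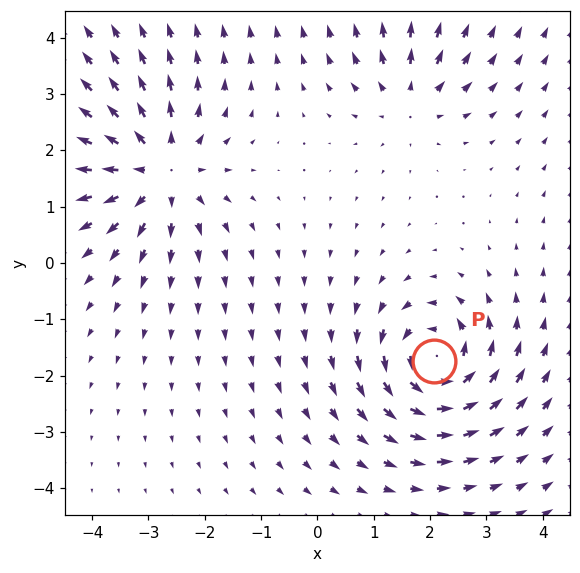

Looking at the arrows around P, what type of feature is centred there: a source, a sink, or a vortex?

At P (2.1, -1.7) the arrows circulate counterclockwise. Divergence ≈0, curl about +7 — near-zero divergence with nonzero curl is a vortex.

vortex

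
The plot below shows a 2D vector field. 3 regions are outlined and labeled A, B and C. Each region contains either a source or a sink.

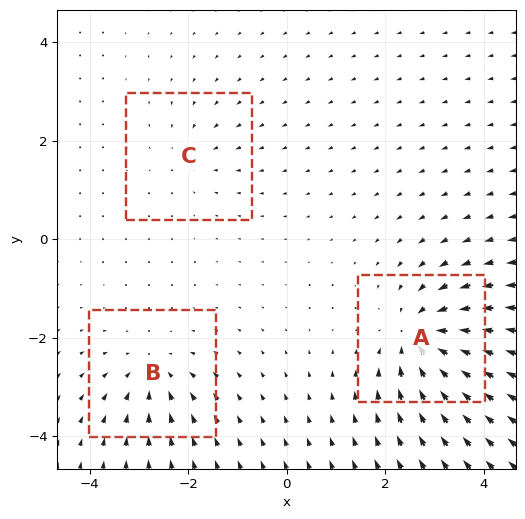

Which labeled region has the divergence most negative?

A

Divergence at each region's feature centre — A: about -6, B: about -3, C: about -2. Region A is most negative.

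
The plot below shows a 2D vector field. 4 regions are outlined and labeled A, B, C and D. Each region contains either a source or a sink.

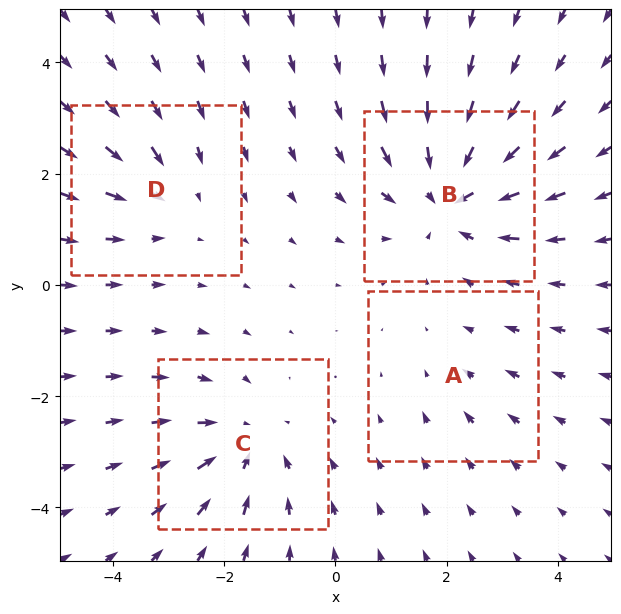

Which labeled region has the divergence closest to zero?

A

Divergence at each region's feature centre — A: about -2, B: about -6, C: about -4, D: about -3. Region A is closest to zero.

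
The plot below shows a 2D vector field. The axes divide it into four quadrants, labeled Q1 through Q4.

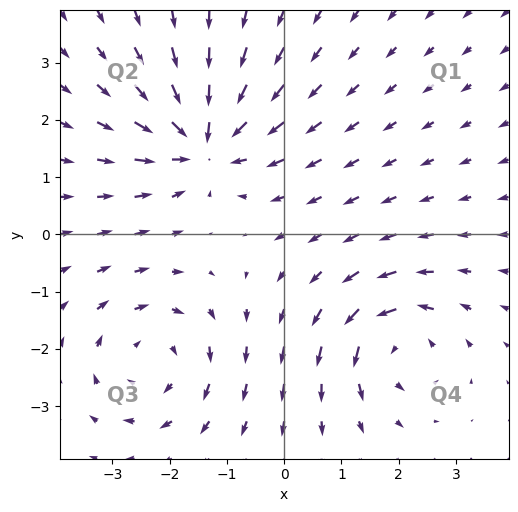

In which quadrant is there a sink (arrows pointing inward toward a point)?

Q2

The sink sits at approximately (-1.4, 1.6), which lies in quadrant Q2. The divergence there is about -4, negative as expected for a sink.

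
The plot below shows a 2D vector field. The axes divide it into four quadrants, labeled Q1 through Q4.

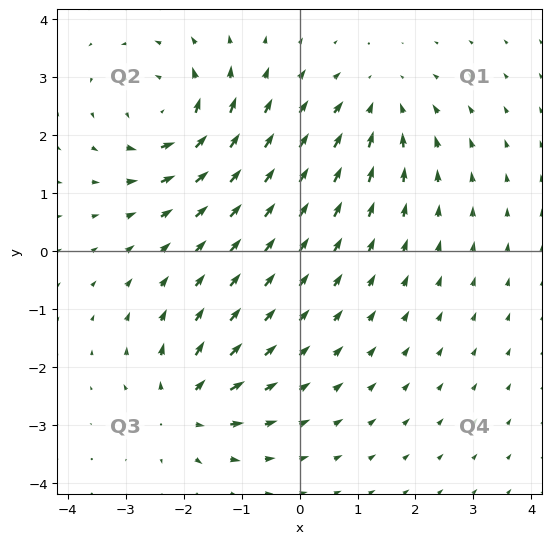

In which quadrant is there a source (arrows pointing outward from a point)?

Q3

The source sits at approximately (-2.0, -2.7), which lies in quadrant Q3. The divergence there is about +5, positive as expected for a source.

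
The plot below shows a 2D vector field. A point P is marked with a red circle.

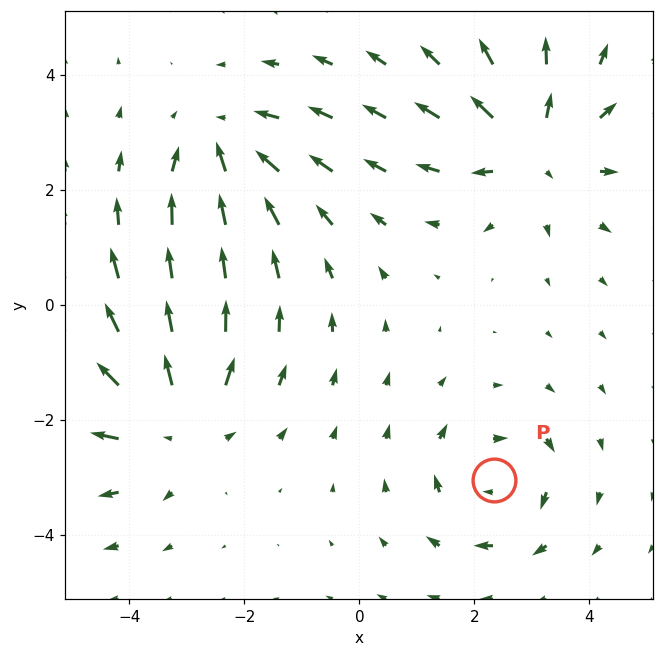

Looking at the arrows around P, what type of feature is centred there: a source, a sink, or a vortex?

vortex

At P (2.3, -3.0) the arrows circulate clockwise. Divergence ≈0, curl about -4 — near-zero divergence with nonzero curl is a vortex.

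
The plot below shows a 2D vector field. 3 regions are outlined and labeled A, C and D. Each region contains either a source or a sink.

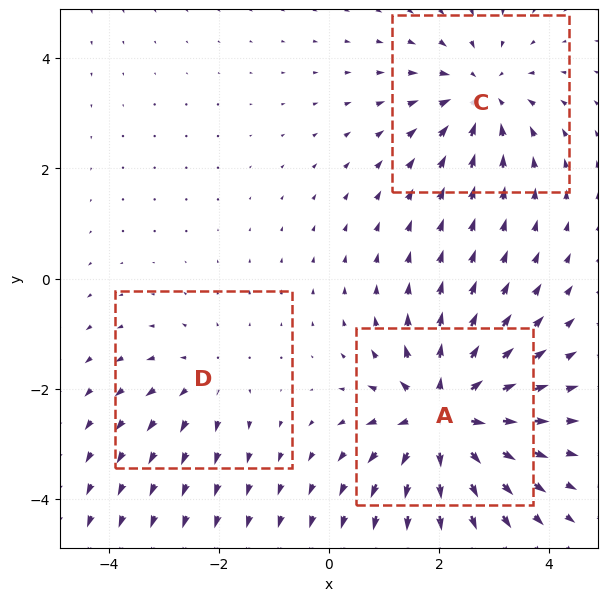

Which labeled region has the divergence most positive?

Divergence at each region's feature centre — A: about +5, C: about -3, D: about +2. Region A is most positive.

A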